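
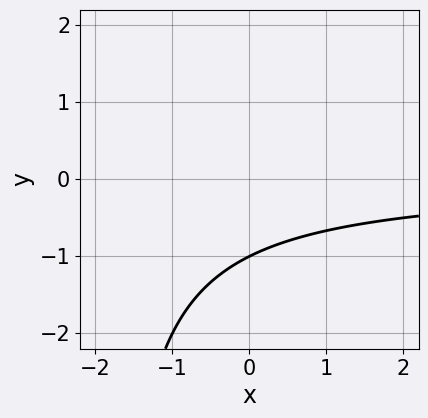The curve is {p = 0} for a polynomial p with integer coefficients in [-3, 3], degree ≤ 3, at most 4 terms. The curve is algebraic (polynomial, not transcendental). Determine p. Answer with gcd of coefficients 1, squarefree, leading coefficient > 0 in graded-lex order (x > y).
The degree is 2 — a generic line meets the curve in up to 2 points.
Reading off the gridlines: it crosses the y-axis at the gridline y = -1; the curve avoids every integer x-axis point in the box.
Fitting integer coefficients to these (and the overall shape) gives p.

x*y + 2*y + 2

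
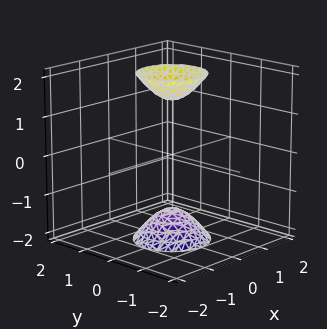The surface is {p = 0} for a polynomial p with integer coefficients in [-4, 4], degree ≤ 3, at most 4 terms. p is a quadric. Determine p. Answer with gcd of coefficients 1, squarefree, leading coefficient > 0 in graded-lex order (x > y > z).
3*x^2 + 3*y^2 - z^2 + 2

1. The picture has 2 separate pieces. They look like related sheets of one shape, so recover p as a whole.
2. Degree: two separate bowl-shaped sheets opening away from each other; a quadric, so deg p = 2.
3. Symmetries: the z ↦ −z reflection is a symmetry, so z appears only in even powers; rotational symmetry about the z-axis ⇒ p depends on x, y only through x² + y².
4. Reading off the gridlines: it misses every integer gridline on the x-axis; a circular section at z = -2 has radius between 0 and 1; it misses every integer gridline on the y-axis.
5. Fitting integer coefficients to these (and the overall shape) gives p.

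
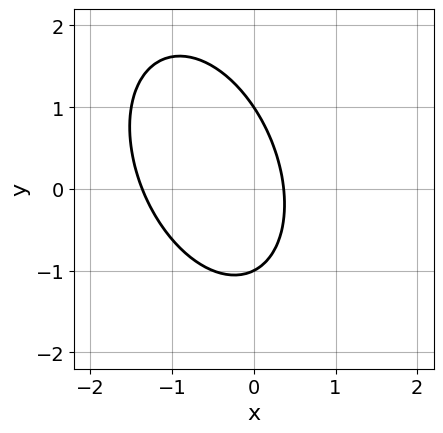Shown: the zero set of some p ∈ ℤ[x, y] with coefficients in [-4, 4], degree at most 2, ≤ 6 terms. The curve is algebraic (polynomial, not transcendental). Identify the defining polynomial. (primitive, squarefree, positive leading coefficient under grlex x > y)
2*x^2 + x*y + y^2 + 2*x - 1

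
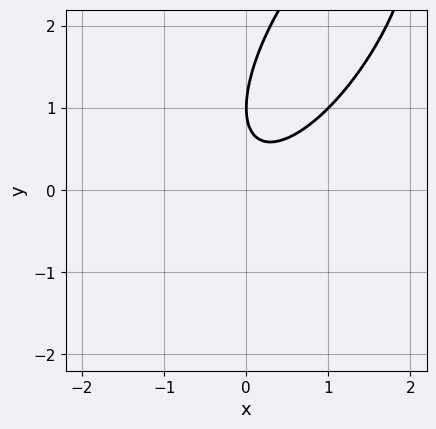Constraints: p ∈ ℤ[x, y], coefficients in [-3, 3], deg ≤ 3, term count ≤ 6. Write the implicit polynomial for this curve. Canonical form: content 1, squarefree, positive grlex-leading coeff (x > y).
2*x^2 - 2*x*y + y^2 - 2*y + 1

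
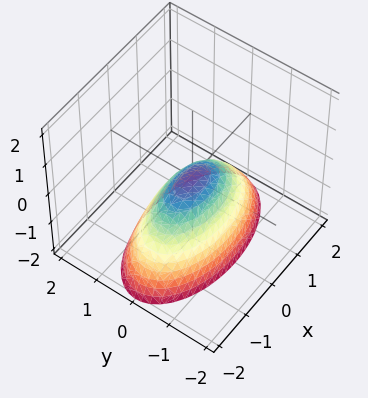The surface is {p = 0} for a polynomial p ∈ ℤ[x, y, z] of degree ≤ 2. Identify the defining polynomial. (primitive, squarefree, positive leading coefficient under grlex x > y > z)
x^2 + 3*y^2 + 2*z

Degree: a single bowl opening along one axis; a quadric, so deg p = 2.
Symmetries: mirror symmetry x ↦ −x ⇒ only even powers of x; the y ↦ −y reflection is a symmetry, so y appears only in even powers.
Observable constraints: one x-axis crossing is at x = 0; it meets the y-axis at y = 0 (among the integer gridlines).
Assembling these constraints gives the stated polynomial.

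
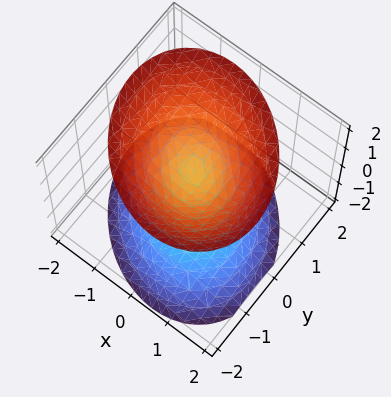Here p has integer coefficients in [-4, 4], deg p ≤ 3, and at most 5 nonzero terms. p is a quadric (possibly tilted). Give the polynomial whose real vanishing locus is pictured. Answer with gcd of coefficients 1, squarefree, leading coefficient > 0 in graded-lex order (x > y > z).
2*x^2 + x*y + 2*y^2 - 2*z^2 + 1

1. There are 2 components.
2. deg p = 2.
3. Against the integer gridlines: no y-intercept at any integer in the box; it misses every integer gridline on the x-axis.
4. These observations pin down the coefficients.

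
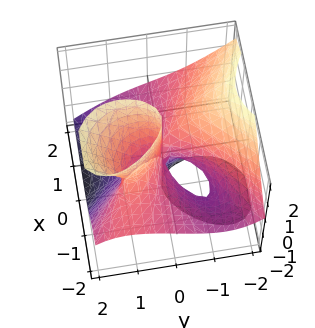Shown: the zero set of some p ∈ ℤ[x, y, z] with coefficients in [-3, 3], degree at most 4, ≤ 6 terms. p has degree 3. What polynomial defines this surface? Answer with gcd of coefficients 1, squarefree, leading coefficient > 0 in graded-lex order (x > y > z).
2*x^2*z + y^3 - y*z^2 + 2*x*y

deg p = 3. A generic line meets the surface in up to 3 points.
Checking where it meets the axes: the visible z-axis segment lies entirely on the surface; one y-axis crossing is at y = 0; the visible x-axis segment lies entirely on the surface.
Putting this together gives p.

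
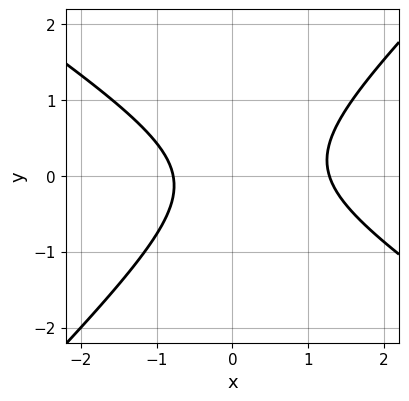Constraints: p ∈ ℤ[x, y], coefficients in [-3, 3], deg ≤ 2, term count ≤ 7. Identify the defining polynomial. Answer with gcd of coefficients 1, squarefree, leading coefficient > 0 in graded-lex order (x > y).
1. Degree: a generic line meets the curve in up to 2 points, so deg p = 2.
2. Against the integer gridlines: the curve avoids every integer y-axis point in the box.
3. Putting this together gives p.

2*x^2 + x*y - 3*y^2 - x - 2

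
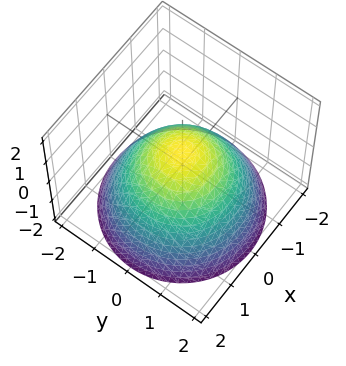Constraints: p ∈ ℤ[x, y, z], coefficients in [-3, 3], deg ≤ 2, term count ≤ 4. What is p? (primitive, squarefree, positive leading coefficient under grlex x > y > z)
The degree is 2 — the shape is more complex than any degree-1 surface.
Symmetry: the surface is invariant under rotation about z: p = q(x² + y², z).
From the visible intercepts: a circular section at z = -1 has radius between 1 and 2; among the integer gridlines, it crosses the y-axis at y ∈ {-1, 1}; the x-axis gridline crossings are at x ∈ {-1, 1}.
These observations pin down the coefficients.

2*x^2 + 2*y^2 + 3*z - 2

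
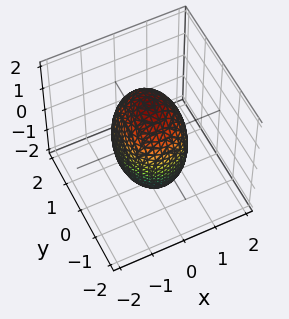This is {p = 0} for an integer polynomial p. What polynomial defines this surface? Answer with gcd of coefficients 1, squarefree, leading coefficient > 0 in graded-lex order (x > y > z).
3*x^2 + 2*y^2 + z^2 - 3

(a) Degree: bounded and convex; a quadric, so deg p = 2.
(b) Symmetries: mirror symmetry z ↦ −z ⇒ only even powers of z; mirror symmetry y ↦ −y ⇒ only even powers of y; mirror symmetry x ↦ −x ⇒ only even powers of x.
(c) Observable constraints: the x-axis gridline crossings are at x ∈ {-1, 1}.
(d) Assembling these constraints gives the stated polynomial.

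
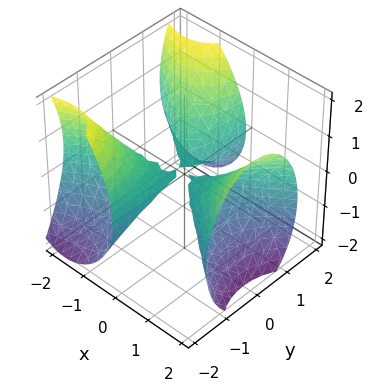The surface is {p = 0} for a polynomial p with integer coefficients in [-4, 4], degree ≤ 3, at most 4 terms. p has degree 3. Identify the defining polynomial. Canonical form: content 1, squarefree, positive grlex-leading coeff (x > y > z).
First, I count 3 distinct pieces. Treating them together as one polynomial.
Then, the degree is 3 — the shape is more complex than any degree-2 surface.
Then, observable constraints: the visible y-axis segment lies entirely on the surface; it meets the x-axis at x = 0 (among the integer gridlines).
Finally, the integer polynomial consistent with all of this is the stated p.

x^3 - 2*x*y^2 - x*z - 2*z^2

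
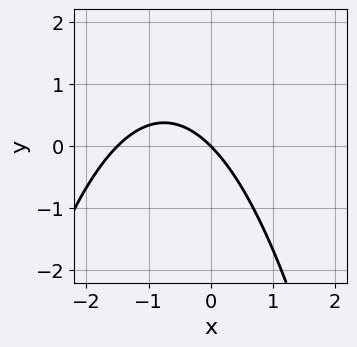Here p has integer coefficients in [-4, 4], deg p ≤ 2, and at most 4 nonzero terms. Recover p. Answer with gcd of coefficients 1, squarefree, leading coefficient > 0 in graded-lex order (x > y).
2*x^2 + 3*x + 3*y

1. The degree is 2 — a generic line meets the curve in up to 2 points.
2. From the visible intercepts: it meets the y-axis at y = 0 (among the integer gridlines); one x-axis crossing is at x = 0.
3. Assembling these constraints gives the stated polynomial.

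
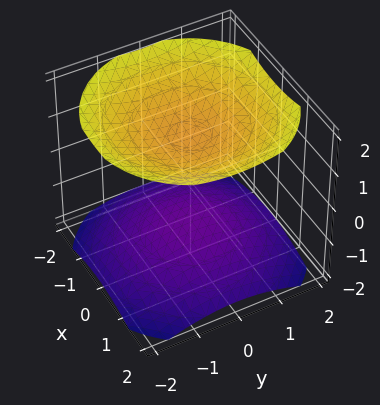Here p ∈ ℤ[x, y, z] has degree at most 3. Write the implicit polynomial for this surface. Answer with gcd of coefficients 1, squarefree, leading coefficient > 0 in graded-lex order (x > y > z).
x^2 + y^2 - 2*z^2 + 3

The picture has 2 separate pieces.
Degree: two separate bowl-shaped sheets opening away from each other; a quadric, so deg p = 2.
Symmetries: the z ↦ −z reflection is a symmetry, so z appears only in even powers; every cross-section ⟂ z is a circle, so x, y appear only via x² + y².
Checking where it meets the axes: no x-intercept at any integer in the box; no y-intercept at any integer in the box.
Matching integer coefficients to the picture gives p.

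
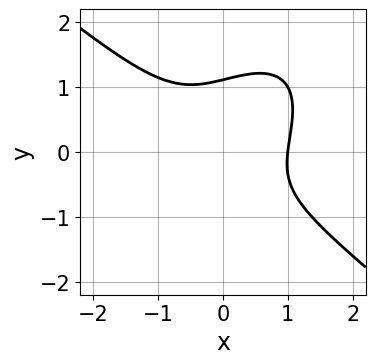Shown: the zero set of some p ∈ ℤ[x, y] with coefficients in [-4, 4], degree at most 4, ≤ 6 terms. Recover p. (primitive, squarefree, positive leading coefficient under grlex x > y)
3*x^3 - 2*x*y^2 + 3*y^3 - y - 3

deg p = 3.
Reading off the gridlines: it crosses the x-axis at the gridline x = 1.
Fitting integer coefficients to these (and the overall shape) gives p.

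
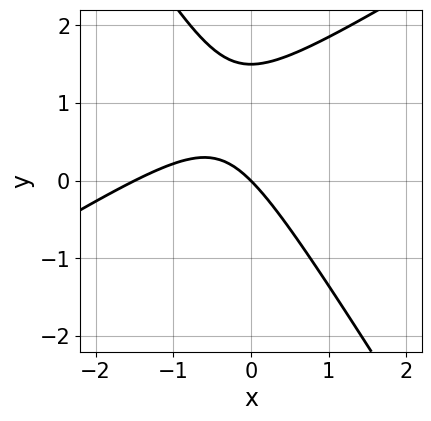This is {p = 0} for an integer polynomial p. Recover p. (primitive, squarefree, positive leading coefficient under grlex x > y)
2*x^2 - 2*x*y - 2*y^2 + 3*x + 3*y

The degree is 2 — a generic line meets the curve in up to 2 points.
Reading off the gridlines: it crosses the x-axis at the gridline x = 0; one y-axis crossing is at y = 0.
The integer polynomial consistent with all of this is the stated p.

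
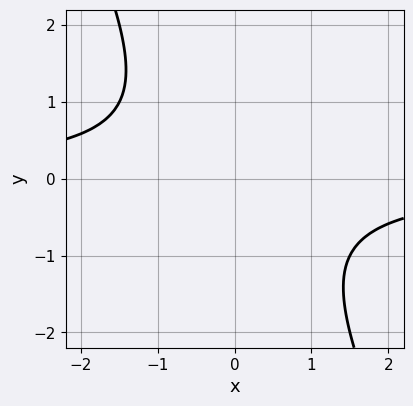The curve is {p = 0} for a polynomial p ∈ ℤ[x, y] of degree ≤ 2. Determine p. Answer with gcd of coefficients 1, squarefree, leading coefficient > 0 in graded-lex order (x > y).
2*x*y + y^2 + 2

The degree is 2 — a generic line meets the curve in up to 2 points.
Checking where it meets the axes: it misses every integer gridline on the x-axis; no y-intercept at any integer in the box.
Fitting integer coefficients to these (and the overall shape) gives p.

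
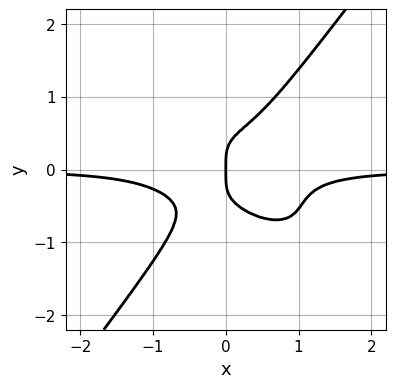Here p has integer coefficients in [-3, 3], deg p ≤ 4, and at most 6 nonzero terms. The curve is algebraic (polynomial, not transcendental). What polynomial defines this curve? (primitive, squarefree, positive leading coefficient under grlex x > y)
The degree is 4 — the shape is more complex than any degree-3 curve.
Observable constraints: one y-axis crossing is at y = 0; it meets the x-axis at x = 0 (among the integer gridlines).
These observations pin down the coefficients.

3*x^3*y + 3*x^2*y^2 - 3*y^4 + x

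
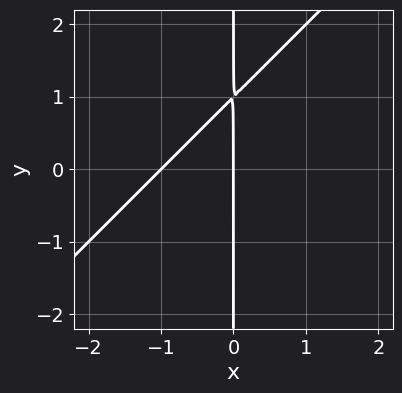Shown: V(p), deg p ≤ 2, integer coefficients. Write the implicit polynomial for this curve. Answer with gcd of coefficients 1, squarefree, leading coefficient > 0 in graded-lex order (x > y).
x^2 - x*y + x

1. Degree: a generic line meets the curve in up to 2 points, so deg p = 2.
2. From the visible intercepts: the visible y-axis segment lies entirely on the curve; the x-axis gridline crossings are at x ∈ {-1, 0}.
3. Assembling these constraints gives the stated polynomial.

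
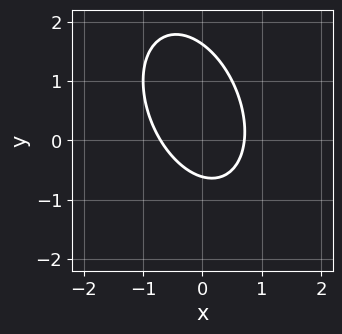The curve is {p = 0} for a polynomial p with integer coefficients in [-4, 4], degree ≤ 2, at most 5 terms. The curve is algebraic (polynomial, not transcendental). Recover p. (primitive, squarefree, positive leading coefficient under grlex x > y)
2*x^2 + x*y + y^2 - y - 1

1. Degree: no degree-1 curve has this shape, so deg p = 2.
2. Putting this together gives p.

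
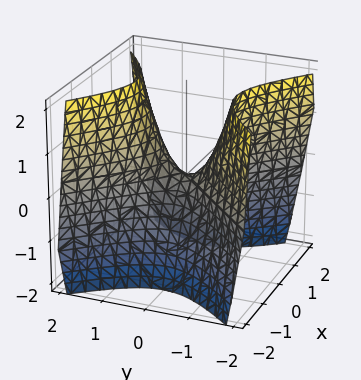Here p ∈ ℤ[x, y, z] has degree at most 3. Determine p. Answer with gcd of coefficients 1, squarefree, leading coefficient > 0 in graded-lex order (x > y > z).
The degree is 2 — a hyperbolic paraboloid; a quadric.
Symmetries: it's symmetric under y → −y, forcing even powers of y; mirror symmetry x ↦ −x ⇒ only even powers of x.
From the visible intercepts: it crosses the x-axis at the gridline x = 0; one y-axis crossing is at y = 0; it crosses the z-axis at the gridline z = 0.
Together with the visible shape, these determine p as stated.

3*x^2 - 3*y^2 + 2*z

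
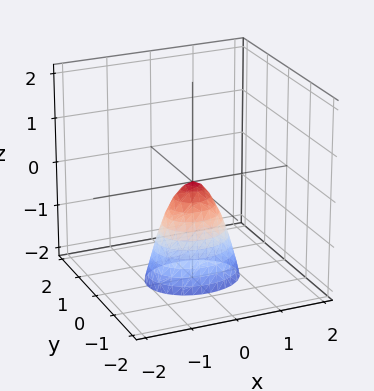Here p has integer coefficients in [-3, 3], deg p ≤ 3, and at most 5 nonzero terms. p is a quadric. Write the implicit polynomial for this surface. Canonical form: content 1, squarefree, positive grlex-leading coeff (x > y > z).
2*x^2 + 3*y^2 + z

1. deg p = 2. A paraboloid; a quadric.
2. Symmetries: it's symmetric under y → −y, forcing even powers of y; it's symmetric under x → −x, forcing even powers of x.
3. From the axis intercepts and sections: it crosses the x-axis at the gridline x = 0; it meets the z-axis at z = 0 (among the integer gridlines).
4. Fitting integer coefficients to these (and the overall shape) gives p.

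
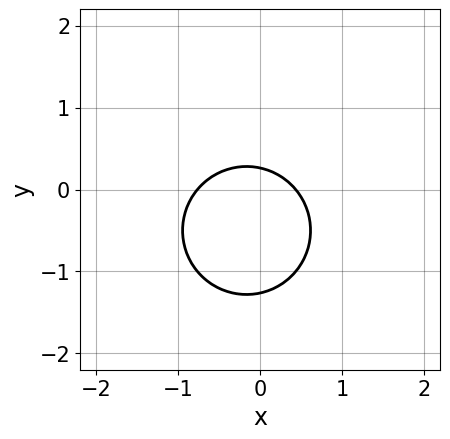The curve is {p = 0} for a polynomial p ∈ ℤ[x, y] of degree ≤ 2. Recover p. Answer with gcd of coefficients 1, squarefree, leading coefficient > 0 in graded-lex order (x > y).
3*x^2 + 3*y^2 + x + 3*y - 1

1. deg p = 2. A generic line meets the curve in up to 2 points.
2. The integer polynomial consistent with all of this is the stated p.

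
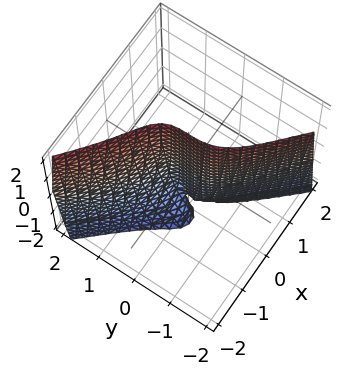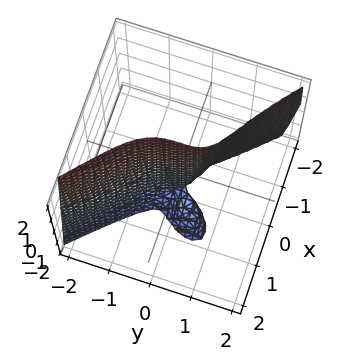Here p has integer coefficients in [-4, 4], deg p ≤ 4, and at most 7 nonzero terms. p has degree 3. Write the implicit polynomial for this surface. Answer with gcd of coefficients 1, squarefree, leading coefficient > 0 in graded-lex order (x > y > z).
3*x^3 + 3*y^3 - 3*x*y + 2*x*z + 3*x

1. deg p = 3.
2. Checking where it meets the axes: it crosses the y-axis at the gridline y = 0; it crosses the x-axis at the gridline x = 0; the visible z-axis segment lies entirely on the surface.
3. Putting this together gives p.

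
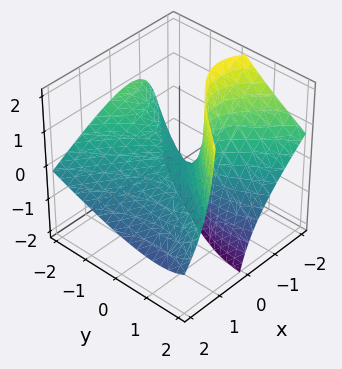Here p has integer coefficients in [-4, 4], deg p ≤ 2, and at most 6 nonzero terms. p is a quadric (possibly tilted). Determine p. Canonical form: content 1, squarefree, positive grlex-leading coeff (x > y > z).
First, degree: no degree-1 surface has this shape, so deg p = 2.
Then, observable constraints: it crosses the y-axis at the gridline y = 0; it crosses the x-axis at the gridline x = 0; it crosses the z-axis at the gridline z = 0.
Finally, matching integer coefficients to the picture gives p.

2*x^2 + 3*x*z - y^2 - 2*y*z + 2*z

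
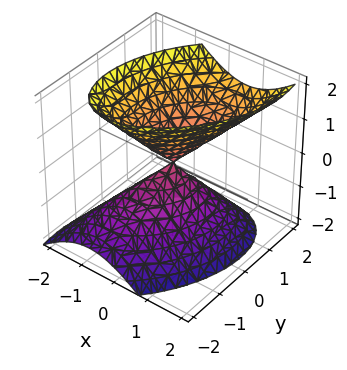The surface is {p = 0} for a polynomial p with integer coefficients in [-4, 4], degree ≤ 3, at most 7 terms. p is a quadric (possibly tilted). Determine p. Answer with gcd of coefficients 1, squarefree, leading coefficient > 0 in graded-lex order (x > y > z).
3*x^2 - 2*x*y + 2*y^2 - y*z - 2*z^2

(a) The degree is 2 — the shape is more complex than any degree-1 surface.
(b) Against the integer gridlines: it meets the z-axis at z = 0 (among the integer gridlines); one y-axis crossing is at y = 0.
(c) The integer polynomial consistent with all of this is the stated p.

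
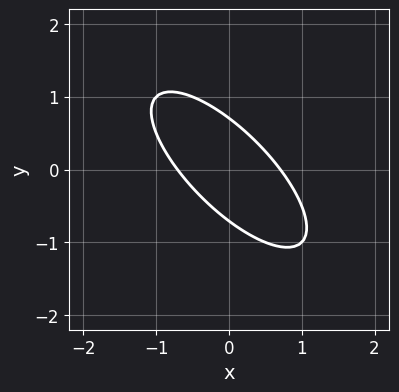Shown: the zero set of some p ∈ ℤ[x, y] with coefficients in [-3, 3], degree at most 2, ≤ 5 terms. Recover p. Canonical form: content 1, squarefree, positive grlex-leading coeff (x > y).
(a) Degree: the shape is more complex than any degree-1 curve, so deg p = 2.
(b) Solving for integer coefficients yields p as stated.

2*x^2 + 3*x*y + 2*y^2 - 1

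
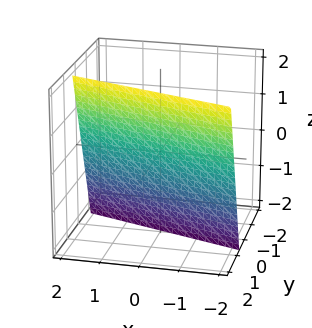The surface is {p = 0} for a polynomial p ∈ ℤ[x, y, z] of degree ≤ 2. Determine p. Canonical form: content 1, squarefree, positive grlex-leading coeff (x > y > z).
First, the degree is 1 — every cross-section is a straight line — this is a plane.
Next, from the axis intercepts and sections: it crosses the x-axis at the gridline x = 2; it crosses the z-axis at the gridline z = -2.
Finally, these observations pin down the coefficients.

x + 3*y - z - 2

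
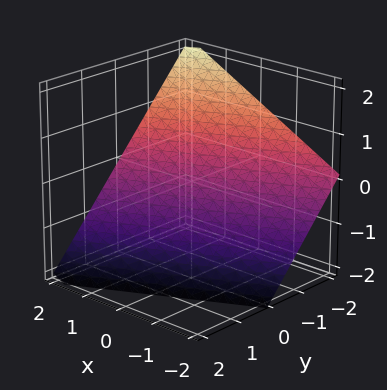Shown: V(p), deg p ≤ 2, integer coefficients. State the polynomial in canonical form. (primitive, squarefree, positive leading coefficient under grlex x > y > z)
1. The degree is 1 — every cross-section is a straight line — this is a plane.
2. From the axis intercepts and sections: it crosses the y-axis at the gridline y = -1; one x-axis crossing is at x = 2; it meets the z-axis at z = -1 (among the integer gridlines).
3. Solving for integer coefficients yields p as stated.

x - 2*y - 2*z - 2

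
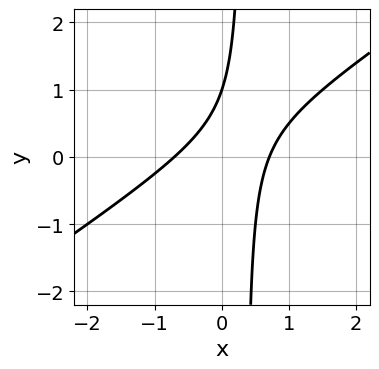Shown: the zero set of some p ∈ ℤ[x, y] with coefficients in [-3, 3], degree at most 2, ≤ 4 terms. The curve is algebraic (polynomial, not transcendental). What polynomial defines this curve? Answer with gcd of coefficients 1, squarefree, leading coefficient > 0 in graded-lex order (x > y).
1. The degree is 2 — the shape is more complex than any degree-1 curve.
2. Checking where it meets the axes: one y-axis crossing is at y = 1.
3. These observations pin down the coefficients.

2*x^2 - 3*x*y + y - 1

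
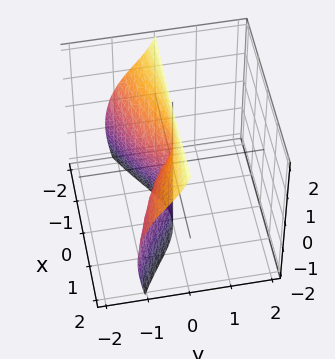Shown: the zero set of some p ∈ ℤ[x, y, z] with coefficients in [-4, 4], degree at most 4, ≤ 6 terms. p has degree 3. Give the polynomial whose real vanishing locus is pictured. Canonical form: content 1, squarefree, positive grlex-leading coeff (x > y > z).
x^2*y - x^2*z + 3*y^3 + 2*y*z^2 + 2*x^2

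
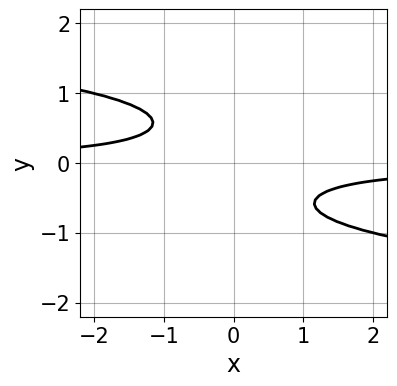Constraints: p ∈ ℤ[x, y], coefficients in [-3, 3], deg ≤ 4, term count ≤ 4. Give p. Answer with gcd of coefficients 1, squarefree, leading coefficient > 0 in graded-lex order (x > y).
3*y^4 + 2*x*y + 1

1. Degree: no degree-3 curve has this shape, so deg p = 4.
2. Reading off the gridlines: the curve avoids every integer x-axis point in the box; no y-intercept at any integer in the box.
3. Together with the visible shape, these determine p as stated.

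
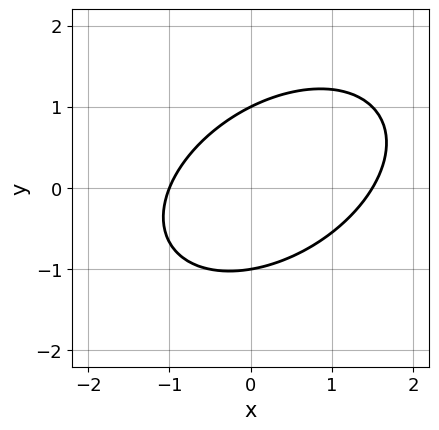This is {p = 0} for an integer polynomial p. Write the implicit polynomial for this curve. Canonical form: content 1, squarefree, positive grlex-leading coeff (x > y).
1. deg p = 2.
2. Reading off the gridlines: it crosses the x-axis at the gridline x = -1; the y-axis gridline crossings are at y ∈ {-1, 1}.
3. The integer polynomial consistent with all of this is the stated p.

2*x^2 - 2*x*y + 3*y^2 - x - 3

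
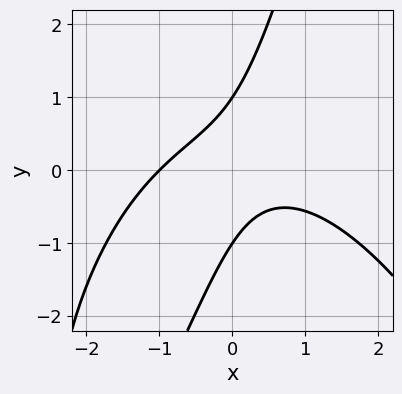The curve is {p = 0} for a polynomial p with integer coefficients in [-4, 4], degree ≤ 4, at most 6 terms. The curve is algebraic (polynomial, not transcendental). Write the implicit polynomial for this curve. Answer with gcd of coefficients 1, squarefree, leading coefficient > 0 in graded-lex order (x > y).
x^3 + 3*x*y - y^2 + 1

First, degree: a generic line meets the curve in up to 3 points, so deg p = 3.
Next, reading off the gridlines: the y-axis gridline crossings are at y ∈ {-1, 1}; one x-axis crossing is at x = -1.
Finally, together with the visible shape, these determine p as stated.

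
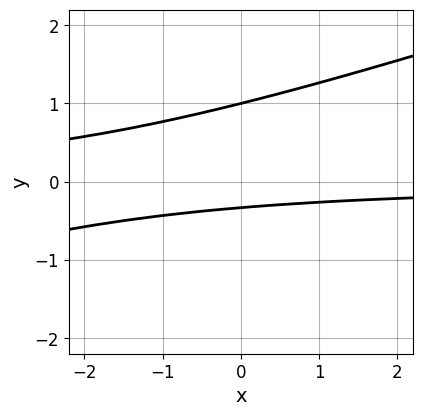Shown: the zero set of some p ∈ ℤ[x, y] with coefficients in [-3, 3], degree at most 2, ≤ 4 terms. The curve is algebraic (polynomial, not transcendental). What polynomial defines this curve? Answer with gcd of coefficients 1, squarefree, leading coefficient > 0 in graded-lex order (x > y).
(a) deg p = 2. A generic line meets the curve in up to 2 points.
(b) From the visible intercepts: no x-intercept at any integer in the box; it crosses the y-axis at the gridline y = 1.
(c) The integer polynomial consistent with all of this is the stated p.

x*y - 3*y^2 + 2*y + 1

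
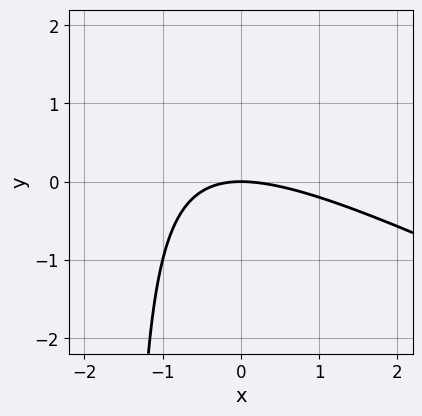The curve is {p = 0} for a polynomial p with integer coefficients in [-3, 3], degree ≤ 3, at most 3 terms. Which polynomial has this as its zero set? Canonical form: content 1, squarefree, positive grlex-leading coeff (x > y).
Degree: no degree-1 curve has this shape, so deg p = 2.
From the visible intercepts: it crosses the y-axis at the gridline y = 0; it meets the x-axis at x = 0 (among the integer gridlines).
Assembling these constraints gives the stated polynomial.

x^2 + 2*x*y + 3*y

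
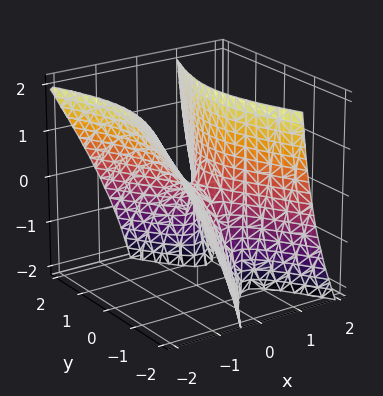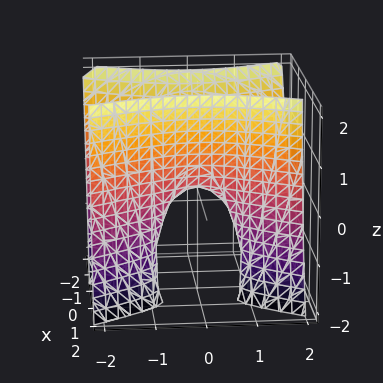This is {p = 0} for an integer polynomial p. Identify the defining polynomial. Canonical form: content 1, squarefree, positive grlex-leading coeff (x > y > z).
3*x^2 + 2*x*z - y^2 - z

First, deg p = 2.
Then, from the axis intercepts and sections: one z-axis crossing is at z = 0; it meets the y-axis at y = 0 (among the integer gridlines).
Finally, solving for integer coefficients yields p as stated.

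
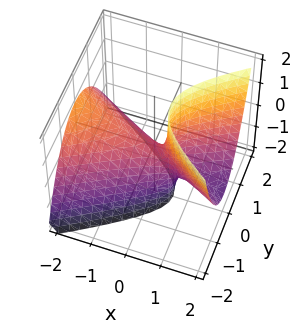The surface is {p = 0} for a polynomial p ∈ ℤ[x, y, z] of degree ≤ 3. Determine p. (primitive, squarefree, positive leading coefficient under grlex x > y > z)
First, the degree is 2 — the shape is more complex than any degree-1 surface.
Next, observable constraints: it meets the y-axis at y = 0 (among the integer gridlines); it meets the x-axis at x = 0 (among the integer gridlines).
Finally, fitting integer coefficients to these (and the overall shape) gives p.

x^2 + 2*x*z - 3*y^2 - z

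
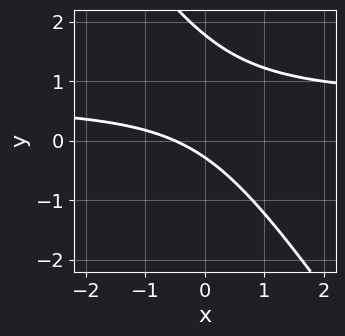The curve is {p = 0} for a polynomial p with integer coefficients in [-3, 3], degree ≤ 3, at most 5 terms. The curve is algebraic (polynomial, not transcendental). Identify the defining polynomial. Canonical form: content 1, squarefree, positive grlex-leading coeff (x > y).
1. deg p = 2.
2. Putting this together gives p.

3*x*y + 2*y^2 - 2*x - 3*y - 1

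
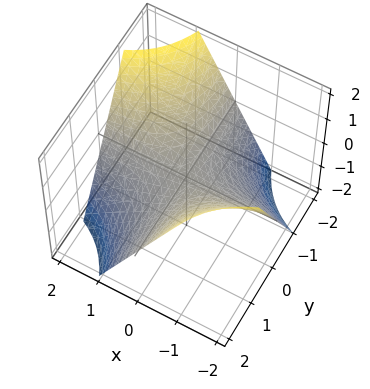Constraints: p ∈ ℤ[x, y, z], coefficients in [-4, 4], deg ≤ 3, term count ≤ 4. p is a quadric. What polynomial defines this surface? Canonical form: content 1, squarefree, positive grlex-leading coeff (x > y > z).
First, the degree is 2 — a hyperbolic paraboloid; a quadric.
Next, from the visible intercepts: every point of the y-axis in the box is on the surface; every point of the x-axis in the box is on the surface; it crosses the z-axis at the gridline z = 0.
Finally, fitting integer coefficients to these (and the overall shape) gives p.

x*y + z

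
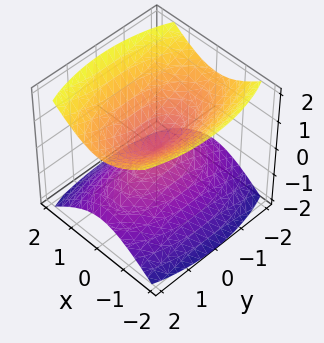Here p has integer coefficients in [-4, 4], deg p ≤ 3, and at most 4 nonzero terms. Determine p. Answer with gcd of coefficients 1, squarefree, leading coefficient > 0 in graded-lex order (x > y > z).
3*x^2 + y^2 - 3*z^2

There are 2 components. They look like related sheets of one shape, so recover p as a whole.
Degree: two nappes meeting at a single point; a quadric, so deg p = 2.
Symmetries: the y ↦ −y reflection is a symmetry, so y appears only in even powers; the z ↦ −z reflection is a symmetry, so z appears only in even powers; the x ↦ −x reflection is a symmetry, so x appears only in even powers.
Against the integer gridlines: it crosses the z-axis at the gridline z = 0; it meets the y-axis at y = 0 (among the integer gridlines); one x-axis crossing is at x = 0.
Fitting integer coefficients to these (and the overall shape) gives p.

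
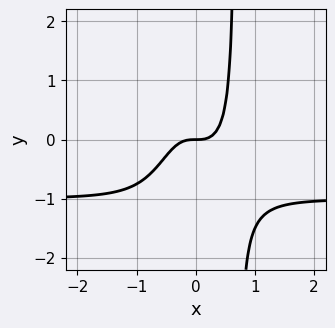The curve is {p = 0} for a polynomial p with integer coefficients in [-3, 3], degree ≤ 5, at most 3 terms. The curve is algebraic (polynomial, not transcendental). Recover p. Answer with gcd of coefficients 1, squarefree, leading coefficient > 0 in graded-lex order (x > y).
3*x^3*y + 3*x^3 - y

(a) Degree: a generic line meets the curve in up to 4 points, so deg p = 4.
(b) Against the integer gridlines: it crosses the y-axis at the gridline y = 0; one x-axis crossing is at x = 0.
(c) Solving for integer coefficients yields p as stated.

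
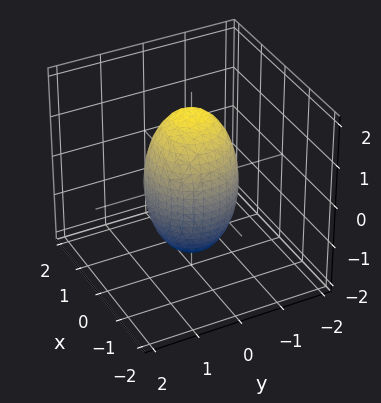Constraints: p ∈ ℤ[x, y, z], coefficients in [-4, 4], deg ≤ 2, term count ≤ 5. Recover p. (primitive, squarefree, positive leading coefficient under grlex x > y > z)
3*x^2 + 3*y^2 + z^2 - 3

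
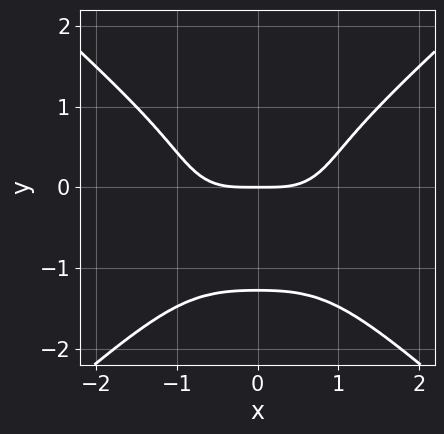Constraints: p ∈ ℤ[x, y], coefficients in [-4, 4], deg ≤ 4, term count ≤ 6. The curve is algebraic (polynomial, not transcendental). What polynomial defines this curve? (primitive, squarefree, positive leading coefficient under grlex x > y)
2*x^4 - 3*y^4 - x^2*y - 2*y^3 - 3*y

(a) deg p = 4. No degree-3 curve has this shape.
(b) Symmetries: it's symmetric under x → −x, forcing even powers of x.
(c) Observable constraints: it crosses the x-axis at the gridline x = 0; it meets the y-axis at y = 0 (among the integer gridlines).
(d) Solving for integer coefficients yields p as stated.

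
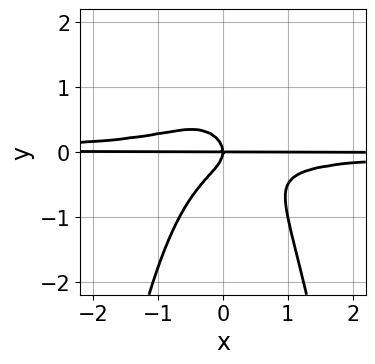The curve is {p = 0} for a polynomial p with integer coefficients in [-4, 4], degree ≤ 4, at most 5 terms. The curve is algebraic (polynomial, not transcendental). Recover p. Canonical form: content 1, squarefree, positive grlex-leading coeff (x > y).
3*x^2*y^2 + 2*y^3 + x*y

First, deg p = 4.
Then, observable constraints: every point of the x-axis in the box is on the curve; one y-axis crossing is at y = 0.
Finally, the integer polynomial consistent with all of this is the stated p.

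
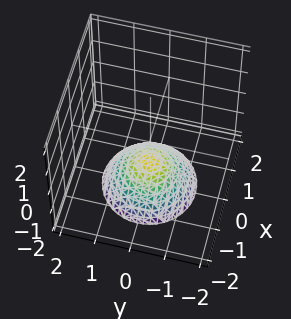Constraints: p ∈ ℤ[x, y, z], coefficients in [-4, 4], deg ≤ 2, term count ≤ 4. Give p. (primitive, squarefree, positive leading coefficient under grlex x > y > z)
First, the degree is 2 — a generic line meets the surface in up to 2 points.
Next, symmetries: every cross-section ⟂ z is a circle, so x, y appear only via x² + y².
Next, observable constraints: it misses every integer gridline on the x-axis; it crosses the z-axis at the gridline z = -1; a circular section at z = -2 has radius between 1 and 2.
Finally, assembling these constraints gives the stated polynomial.

2*x^2 + 2*y^2 + 3*z + 3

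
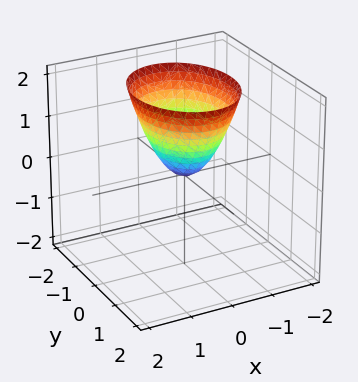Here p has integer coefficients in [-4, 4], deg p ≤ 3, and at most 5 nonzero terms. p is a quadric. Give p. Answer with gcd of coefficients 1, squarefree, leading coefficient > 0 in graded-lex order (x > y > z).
3*x^2 + 2*y^2 - 2*z

1. The degree is 2 — a single bowl opening along one axis; a quadric.
2. Symmetries: the x ↦ −x reflection is a symmetry, so x appears only in even powers; mirror symmetry y ↦ −y ⇒ only even powers of y.
3. From the visible intercepts: one y-axis crossing is at y = 0; it meets the x-axis at x = 0 (among the integer gridlines).
4. Putting this together gives p.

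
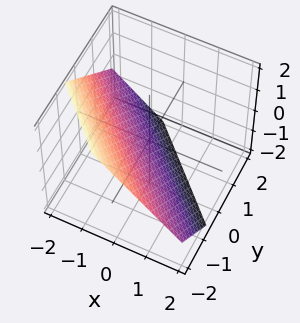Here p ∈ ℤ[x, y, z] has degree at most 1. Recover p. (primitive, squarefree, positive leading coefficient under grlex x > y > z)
3*x + 3*y + 3*z + 2

deg p = 1. Every cross-section is a straight line — this is a plane.
Putting this together gives p.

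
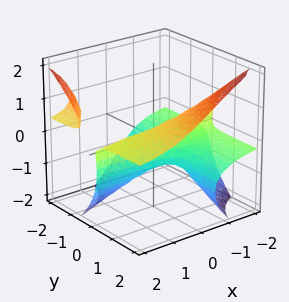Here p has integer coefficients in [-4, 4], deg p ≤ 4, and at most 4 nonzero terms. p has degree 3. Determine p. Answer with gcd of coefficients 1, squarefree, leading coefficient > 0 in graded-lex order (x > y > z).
I count 2 distinct pieces.
deg p = 3.
From the axis intercepts and sections: the z-axis gridline crossings are at z ∈ {-1, 0}; it crosses the y-axis at the gridline y = 0; the visible x-axis segment lies entirely on the surface.
Matching integer coefficients to the picture gives p.

3*x*y*z + 2*z^3 + 2*z^2 - 2*y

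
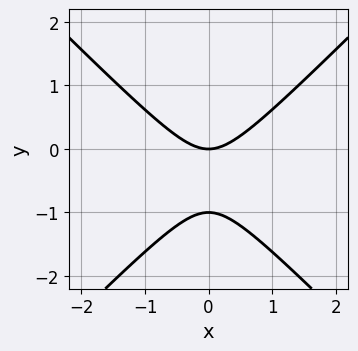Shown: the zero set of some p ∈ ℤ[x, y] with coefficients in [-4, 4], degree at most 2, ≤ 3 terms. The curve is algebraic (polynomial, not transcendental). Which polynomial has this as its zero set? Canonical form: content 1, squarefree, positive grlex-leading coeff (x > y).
x^2 - y^2 - y

1. deg p = 2.
2. Symmetries: the x ↦ −x reflection is a symmetry, so x appears only in even powers.
3. Checking where it meets the axes: among the integer gridlines, it crosses the y-axis at y ∈ {-1, 0}; one x-axis crossing is at x = 0.
4. Solving for integer coefficients yields p as stated.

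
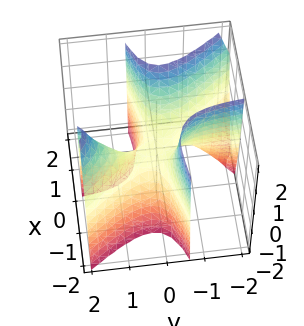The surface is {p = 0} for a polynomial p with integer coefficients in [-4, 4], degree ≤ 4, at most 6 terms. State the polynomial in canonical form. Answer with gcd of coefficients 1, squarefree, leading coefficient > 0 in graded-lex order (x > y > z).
x^3 - 3*x^2*y - 3*x*y^2 + x*y*z - z

First, the degree is 3 — no degree-2 surface has this shape.
Next, from the visible intercepts: it crosses the x-axis at the gridline x = 0; the visible y-axis segment lies entirely on the surface; it meets the z-axis at z = 0 (among the integer gridlines).
Finally, together with the visible shape, these determine p as stated.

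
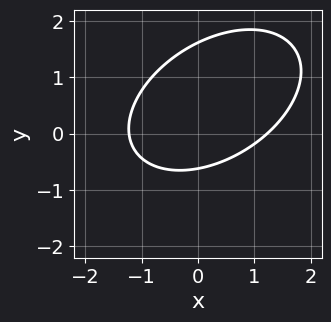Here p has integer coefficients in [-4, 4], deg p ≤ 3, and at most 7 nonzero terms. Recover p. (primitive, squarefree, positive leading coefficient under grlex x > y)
2*x^2 - 2*x*y + 3*y^2 - 3*y - 3

First, degree: the shape is more complex than any degree-1 curve, so deg p = 2.
Finally, solving for integer coefficients yields p as stated.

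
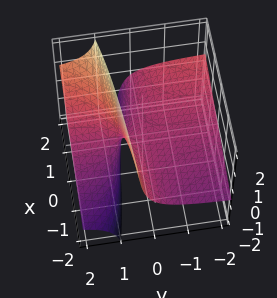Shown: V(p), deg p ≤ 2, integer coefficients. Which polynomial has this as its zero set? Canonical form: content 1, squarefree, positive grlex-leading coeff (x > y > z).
x*y - 3*y*z + 2*z

(a) The degree is 2 — the shape is more complex than any degree-1 surface.
(b) Reading off the gridlines: every point of the x-axis in the box is on the surface; it crosses the z-axis at the gridline z = 0.
(c) The integer polynomial consistent with all of this is the stated p. Check: (0, 1, 0) on the y-axis lies on the surface, and p(0, 1, 0) = 0. ✓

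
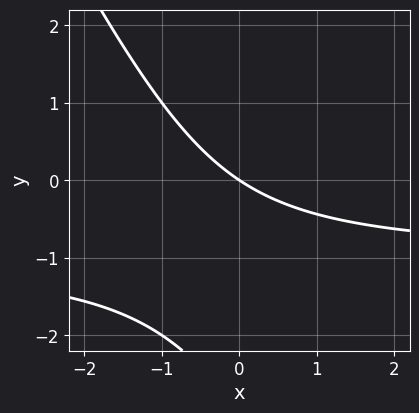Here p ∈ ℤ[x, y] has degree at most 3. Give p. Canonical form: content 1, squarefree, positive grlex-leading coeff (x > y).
2*x*y + y^2 + 2*x + 3*y

1. The degree is 2 — no degree-1 curve has this shape.
2. From the visible intercepts: one y-axis crossing is at y = 0; one x-axis crossing is at x = 0.
3. Matching integer coefficients to the picture gives p.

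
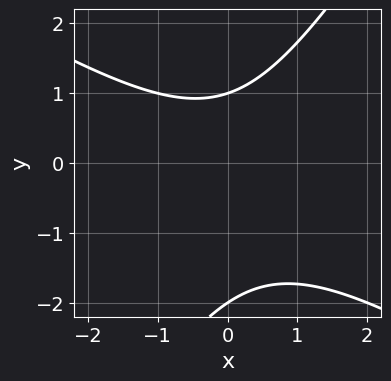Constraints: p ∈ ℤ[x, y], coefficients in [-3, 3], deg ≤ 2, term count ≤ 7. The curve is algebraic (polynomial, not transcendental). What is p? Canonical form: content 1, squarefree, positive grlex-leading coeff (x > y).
x^2 + x*y - y^2 - y + 2

First, the degree is 2 — the shape is more complex than any degree-1 curve.
Then, from the visible intercepts: it misses every integer gridline on the x-axis; among the integer gridlines, it crosses the y-axis at y ∈ {-2, 1}.
Finally, putting this together gives p.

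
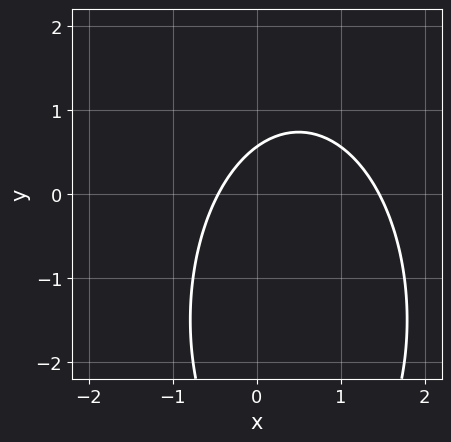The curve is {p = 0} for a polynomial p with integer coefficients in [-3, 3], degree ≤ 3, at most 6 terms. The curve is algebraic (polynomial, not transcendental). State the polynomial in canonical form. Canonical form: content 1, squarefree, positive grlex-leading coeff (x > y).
1. deg p = 2.
2. The integer polynomial consistent with all of this is the stated p.

3*x^2 + y^2 - 3*x + 3*y - 2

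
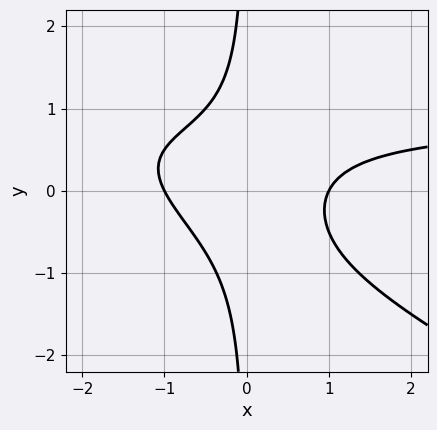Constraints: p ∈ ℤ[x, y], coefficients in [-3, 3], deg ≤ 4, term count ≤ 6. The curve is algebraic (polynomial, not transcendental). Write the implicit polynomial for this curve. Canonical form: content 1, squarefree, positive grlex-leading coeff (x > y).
x^2*y + 2*x*y^2 - x^2 + 1

deg p = 3.
Reading off the gridlines: among the integer gridlines, it crosses the x-axis at x ∈ {-1, 1}; no y-intercept at any integer in the box.
Matching integer coefficients to the picture gives p.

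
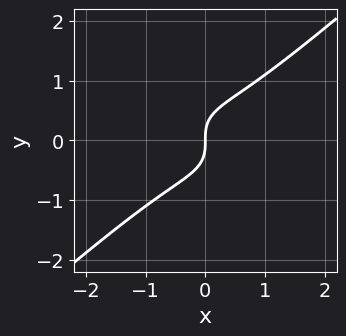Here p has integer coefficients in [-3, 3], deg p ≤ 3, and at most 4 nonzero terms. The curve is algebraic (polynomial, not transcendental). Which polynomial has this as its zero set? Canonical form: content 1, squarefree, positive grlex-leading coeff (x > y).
2*x^3 - 3*y^3 + 2*x

First, the degree is 3 — a generic line meets the curve in up to 3 points.
Then, checking where it meets the axes: it crosses the x-axis at the gridline x = 0; it meets the y-axis at y = 0 (among the integer gridlines).
Finally, assembling these constraints gives the stated polynomial.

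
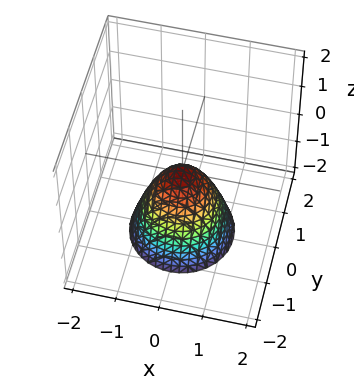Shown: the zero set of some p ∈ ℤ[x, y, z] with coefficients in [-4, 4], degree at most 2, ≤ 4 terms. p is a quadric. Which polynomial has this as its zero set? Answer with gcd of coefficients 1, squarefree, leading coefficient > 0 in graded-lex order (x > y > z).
Degree: a single bowl opening along one axis; a quadric, so deg p = 2.
Symmetries: the z-axis is an axis of rotation, so x and y enter only as x² + y².
From the visible intercepts: it crosses the y-axis at the gridline y = 0; it crosses the x-axis at the gridline x = 0.
Putting this together gives p.

3*x^2 + 3*y^2 + 2*z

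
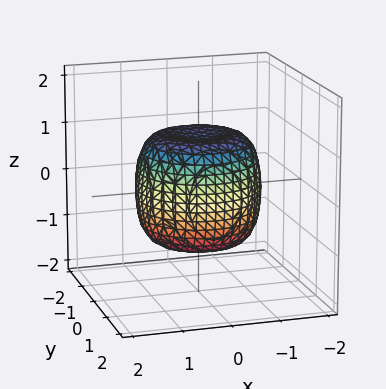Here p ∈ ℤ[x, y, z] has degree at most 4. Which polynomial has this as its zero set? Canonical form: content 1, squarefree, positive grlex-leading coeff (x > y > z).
x^4 + 2*x^2*y^2 + y^4 - x^2 - y^2 + z^2 - 1

1. The degree is 4 — a generic line meets the surface in up to 4 points.
2. Symmetry: the surface is invariant under rotation about z: p = q(x² + y², z).
3. Against the integer gridlines: a circular section at z = 1 has radius exactly 1; the z-axis gridline crossings are at z ∈ {-1, 1}.
4. The integer polynomial consistent with all of this is the stated p.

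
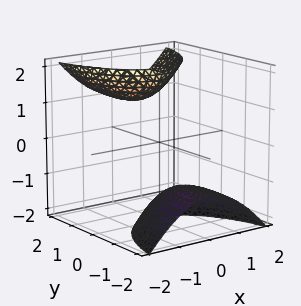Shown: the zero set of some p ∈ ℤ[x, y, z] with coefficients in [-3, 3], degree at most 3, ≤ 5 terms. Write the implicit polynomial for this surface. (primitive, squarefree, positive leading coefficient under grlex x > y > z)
First, the picture has 2 separate pieces.
Next, deg p = 2.
Then, against the integer gridlines: the surface avoids every integer y-axis point in the box; no x-intercept at any integer in the box.
Finally, together with the visible shape, these determine p as stated.

3*x^2 + y^2 - 3*y*z - z^2 + 3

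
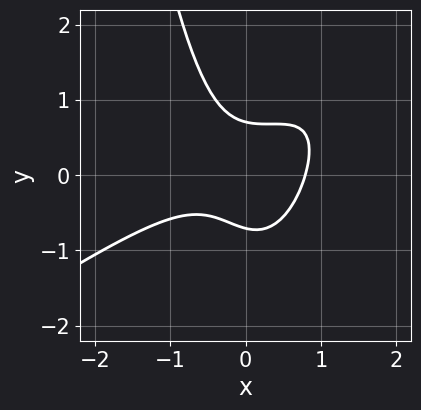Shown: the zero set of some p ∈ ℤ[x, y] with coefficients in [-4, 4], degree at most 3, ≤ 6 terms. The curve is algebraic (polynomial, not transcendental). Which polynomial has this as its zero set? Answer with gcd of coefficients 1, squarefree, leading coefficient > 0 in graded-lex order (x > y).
2*x^3 - 3*x^2*y + x*y + 2*y^2 - 1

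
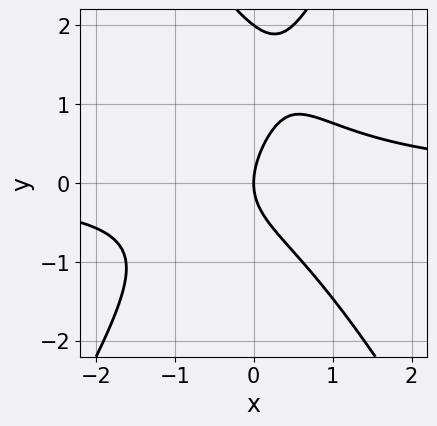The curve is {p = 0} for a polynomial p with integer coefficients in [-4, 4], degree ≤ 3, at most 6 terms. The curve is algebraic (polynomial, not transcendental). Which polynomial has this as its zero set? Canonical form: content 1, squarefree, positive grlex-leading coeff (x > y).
3*x^2*y - y^3 + 2*y^2 - 3*x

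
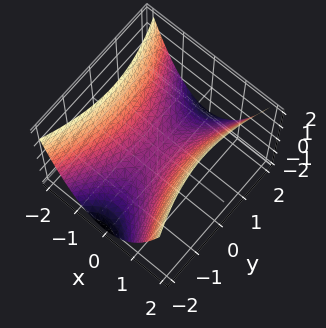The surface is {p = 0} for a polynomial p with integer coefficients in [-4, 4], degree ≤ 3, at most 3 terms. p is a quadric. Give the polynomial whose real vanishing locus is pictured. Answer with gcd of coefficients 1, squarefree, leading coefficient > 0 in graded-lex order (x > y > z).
1. deg p = 2.
2. Symmetries: the y ↦ −y reflection is a symmetry, so y appears only in even powers; it's symmetric under x → −x, forcing even powers of x.
3. Checking where it meets the axes: it crosses the x-axis at the gridline x = 0; it crosses the y-axis at the gridline y = 0.
4. Assembling these constraints gives the stated polynomial.

3*x^2 - y^2 - 3*z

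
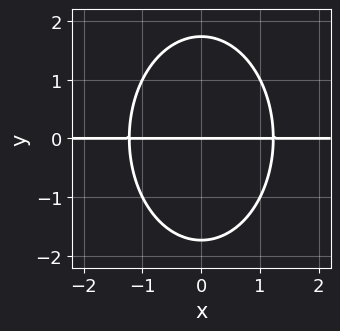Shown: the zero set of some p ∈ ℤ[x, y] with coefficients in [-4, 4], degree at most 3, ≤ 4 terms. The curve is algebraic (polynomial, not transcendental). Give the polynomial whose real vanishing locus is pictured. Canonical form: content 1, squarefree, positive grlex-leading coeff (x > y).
(a) deg p = 3. A generic line meets the curve in up to 3 points.
(b) Symmetries: the x ↦ −x reflection is a symmetry, so x appears only in even powers.
(c) From the axis intercepts and sections: one y-axis crossing is at y = 0; every point of the x-axis in the box is on the curve.
(d) Matching integer coefficients to the picture gives p.

2*x^2*y + y^3 - 3*y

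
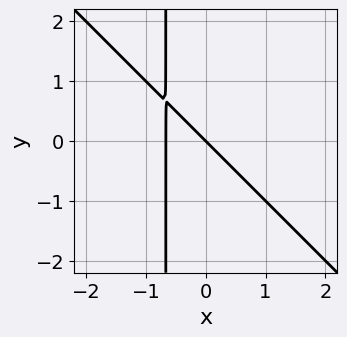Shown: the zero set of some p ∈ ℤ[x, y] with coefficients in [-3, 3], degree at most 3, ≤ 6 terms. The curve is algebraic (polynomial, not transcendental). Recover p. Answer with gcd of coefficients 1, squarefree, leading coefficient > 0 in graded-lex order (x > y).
1. Degree: no degree-1 curve has this shape, so deg p = 2.
2. Against the integer gridlines: it meets the x-axis at x = 0 (among the integer gridlines); it meets the y-axis at y = 0 (among the integer gridlines).
3. These observations pin down the coefficients.

3*x^2 + 3*x*y + 2*x + 2*y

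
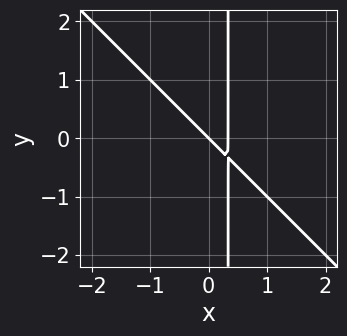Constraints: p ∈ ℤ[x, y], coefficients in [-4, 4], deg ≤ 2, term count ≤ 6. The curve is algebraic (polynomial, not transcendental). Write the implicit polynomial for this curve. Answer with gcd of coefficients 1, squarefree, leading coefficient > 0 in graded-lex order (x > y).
3*x^2 + 3*x*y - x - y

deg p = 2. No degree-1 curve has this shape.
From the axis intercepts and sections: one x-axis crossing is at x = 0; one y-axis crossing is at y = 0.
Putting this together gives p.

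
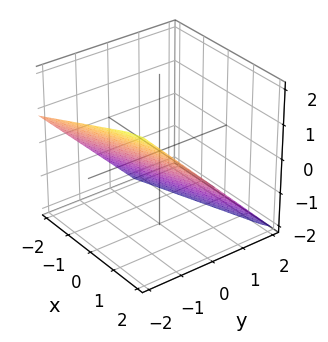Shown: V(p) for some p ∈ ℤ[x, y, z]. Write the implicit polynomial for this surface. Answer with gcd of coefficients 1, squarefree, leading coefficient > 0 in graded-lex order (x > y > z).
First, deg p = 1. Every cross-section is a straight line — this is a plane.
Then, from the visible intercepts: it crosses the x-axis at the gridline x = 2.
Finally, fitting integer coefficients to these (and the overall shape) gives p.

x - 3*y - 3*z - 2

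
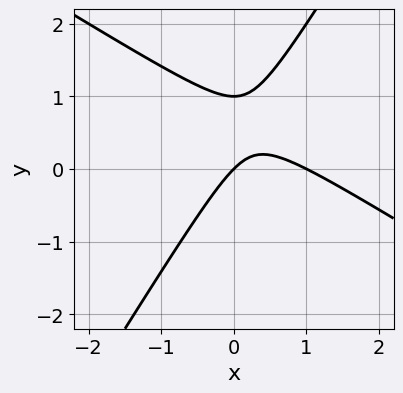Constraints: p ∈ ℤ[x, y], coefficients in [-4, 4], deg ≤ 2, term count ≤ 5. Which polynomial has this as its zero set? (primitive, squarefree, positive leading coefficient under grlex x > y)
x^2 + x*y - y^2 - x + y

(a) Degree: a generic line meets the curve in up to 2 points, so deg p = 2.
(b) Observable constraints: among the integer gridlines, it crosses the x-axis at x ∈ {0, 1}; the y-axis gridline crossings are at y ∈ {0, 1}.
(c) Putting this together gives p.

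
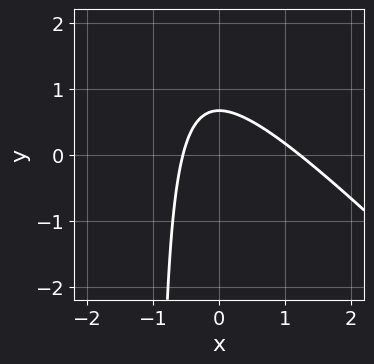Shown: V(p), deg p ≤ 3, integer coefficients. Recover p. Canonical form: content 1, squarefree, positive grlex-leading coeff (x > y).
3*x^2 + 3*x*y - 2*x + 3*y - 2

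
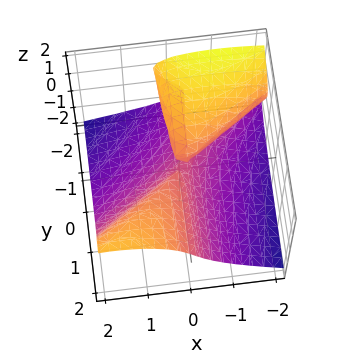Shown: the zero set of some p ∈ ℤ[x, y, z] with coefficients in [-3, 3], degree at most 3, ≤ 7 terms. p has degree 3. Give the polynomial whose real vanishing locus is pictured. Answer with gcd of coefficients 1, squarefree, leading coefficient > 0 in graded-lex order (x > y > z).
x*z^2 - 3*z^3 - 2*x^2 + 3*x*y - 2*y*z

The degree is 3 — no degree-2 surface has this shape.
Checking where it meets the axes: the visible y-axis segment lies entirely on the surface; one x-axis crossing is at x = 0.
Solving for integer coefficients yields p as stated.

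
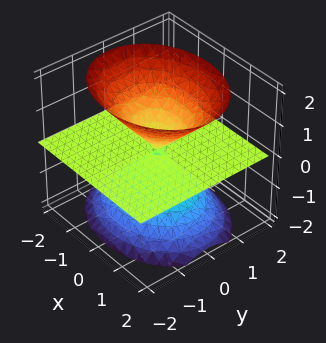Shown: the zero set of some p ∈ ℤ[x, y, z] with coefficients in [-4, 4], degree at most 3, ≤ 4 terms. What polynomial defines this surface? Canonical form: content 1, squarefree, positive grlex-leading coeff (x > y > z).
2*x^2*z + 3*y^2*z - 2*z^3

1. The picture has 2 separate pieces. They look like related sheets of one shape, so recover p as a whole.
2. The degree is 3 — no degree-2 surface has this shape.
3. From the visible intercepts: every point of the x-axis in the box is on the surface; every point of the y-axis in the box is on the surface.
4. Solving for integer coefficients yields p as stated.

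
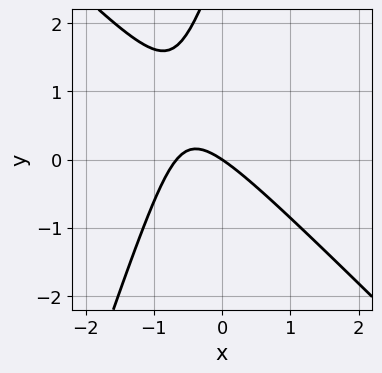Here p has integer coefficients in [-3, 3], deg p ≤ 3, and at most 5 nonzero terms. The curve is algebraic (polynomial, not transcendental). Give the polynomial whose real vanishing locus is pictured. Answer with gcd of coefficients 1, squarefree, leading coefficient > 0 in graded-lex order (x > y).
3*x^2 + 2*x*y - y^2 + 2*x + 3*y

First, the degree is 2 — no degree-1 curve has this shape.
Next, reading off the gridlines: it meets the y-axis at y = 0 (among the integer gridlines); it meets the x-axis at x = 0 (among the integer gridlines).
Finally, together with the visible shape, these determine p as stated.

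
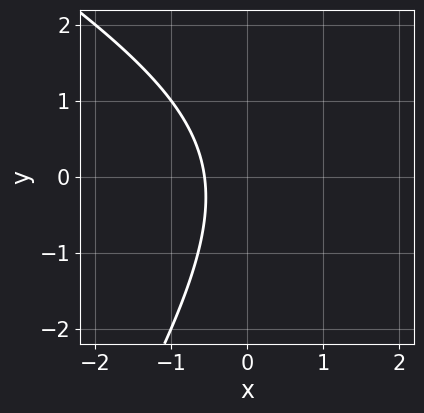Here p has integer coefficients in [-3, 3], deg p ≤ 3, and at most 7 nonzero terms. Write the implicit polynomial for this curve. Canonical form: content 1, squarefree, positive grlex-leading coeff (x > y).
First, degree: a generic line meets the curve in up to 2 points, so deg p = 2.
Next, from the visible intercepts: it misses every integer gridline on the y-axis.
Finally, these observations pin down the coefficients.

x^2 + x*y - y^2 - 3*x - 2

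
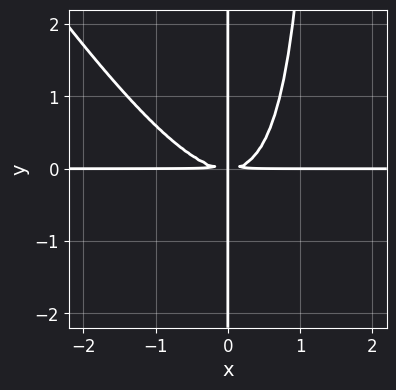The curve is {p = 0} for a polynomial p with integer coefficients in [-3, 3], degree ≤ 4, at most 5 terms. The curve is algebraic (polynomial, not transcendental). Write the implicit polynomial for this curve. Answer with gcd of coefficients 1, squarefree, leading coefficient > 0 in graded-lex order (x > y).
First, deg p = 4. A generic line meets the curve in up to 4 points.
Next, against the integer gridlines: every point of the y-axis in the box is on the curve; every point of the x-axis in the box is on the curve.
Finally, assembling these constraints gives the stated polynomial.

3*x^3*y + 2*x^2*y^2 - 3*x*y^2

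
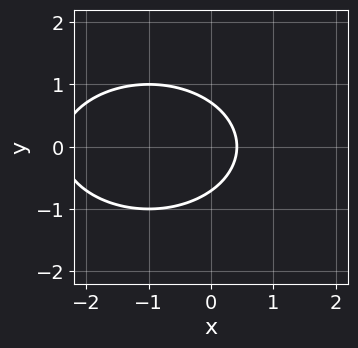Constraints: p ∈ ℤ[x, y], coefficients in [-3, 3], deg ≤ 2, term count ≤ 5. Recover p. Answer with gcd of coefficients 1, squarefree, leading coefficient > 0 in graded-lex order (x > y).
Degree: the shape is more complex than any degree-1 curve, so deg p = 2.
Symmetries: it's symmetric under y → −y, forcing even powers of y.
Matching integer coefficients to the picture gives p.

x^2 + 2*y^2 + 2*x - 1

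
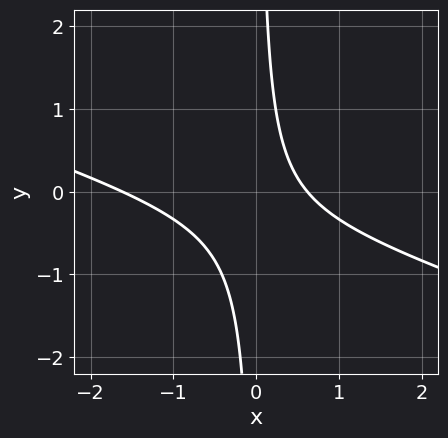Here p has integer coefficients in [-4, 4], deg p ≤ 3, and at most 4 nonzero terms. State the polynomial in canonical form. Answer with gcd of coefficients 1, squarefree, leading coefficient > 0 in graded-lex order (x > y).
The degree is 2 — no degree-1 curve has this shape.
Reading off the gridlines: it misses every integer gridline on the y-axis.
Together with the visible shape, these determine p as stated.

x^2 + 3*x*y + x - 1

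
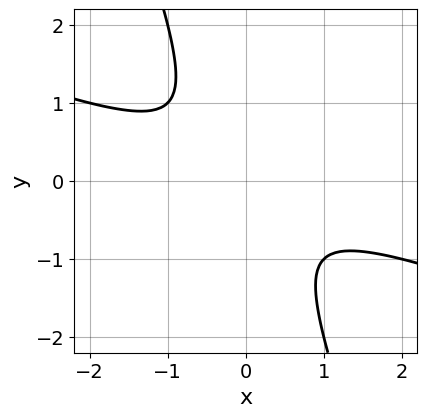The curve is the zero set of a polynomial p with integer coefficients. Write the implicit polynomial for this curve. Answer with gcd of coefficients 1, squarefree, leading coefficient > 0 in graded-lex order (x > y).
The degree is 2 — no degree-1 curve has this shape.
Checking where it meets the axes: the curve avoids every integer y-axis point in the box; it misses every integer gridline on the x-axis.
The integer polynomial consistent with all of this is the stated p.

x^2 + 3*x*y + y^2 + 1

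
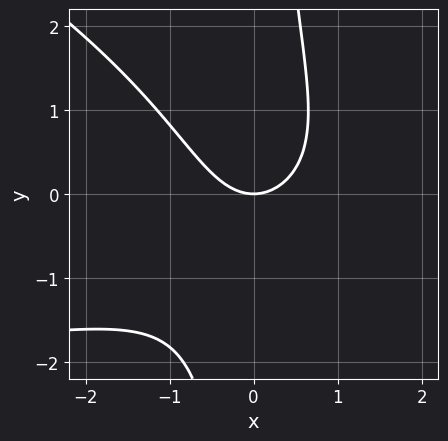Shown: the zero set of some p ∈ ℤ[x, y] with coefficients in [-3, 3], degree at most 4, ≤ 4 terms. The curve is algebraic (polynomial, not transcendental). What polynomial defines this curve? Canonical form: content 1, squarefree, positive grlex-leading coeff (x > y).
x^2*y + 2*x*y^2 + 3*x^2 - 3*y

First, deg p = 3. The shape is more complex than any degree-2 curve.
Next, checking where it meets the axes: it crosses the y-axis at the gridline y = 0; it meets the x-axis at x = 0 (among the integer gridlines).
Finally, assembling these constraints gives the stated polynomial.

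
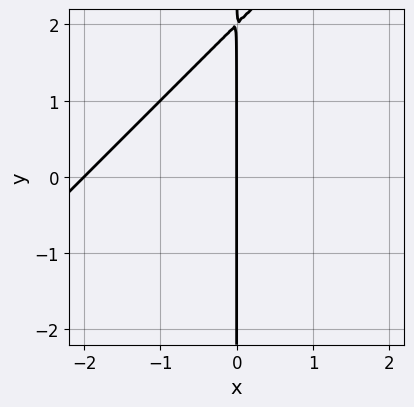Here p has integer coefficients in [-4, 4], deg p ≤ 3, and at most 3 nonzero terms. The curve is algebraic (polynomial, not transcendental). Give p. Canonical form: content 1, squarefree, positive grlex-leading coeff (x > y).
x^2 - x*y + 2*x

Degree: no degree-1 curve has this shape, so deg p = 2.
From the visible intercepts: among the integer gridlines, it crosses the x-axis at x ∈ {-2, 0}; every point of the y-axis in the box is on the curve.
These observations pin down the coefficients.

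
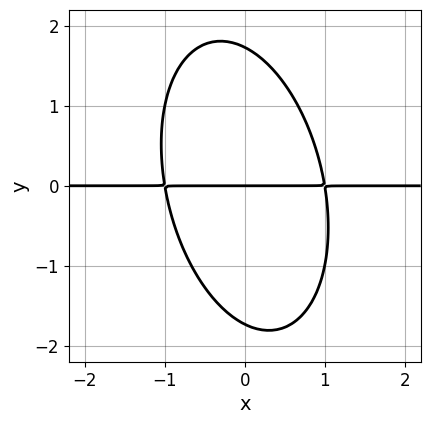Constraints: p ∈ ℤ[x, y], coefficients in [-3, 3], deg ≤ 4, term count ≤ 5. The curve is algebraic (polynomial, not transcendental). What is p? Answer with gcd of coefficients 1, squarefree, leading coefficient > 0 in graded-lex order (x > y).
3*x^2*y + x*y^2 + y^3 - 3*y

(a) Degree: no degree-2 curve has this shape, so deg p = 3.
(b) Observable constraints: the visible x-axis segment lies entirely on the curve; it meets the y-axis at y = 0 (among the integer gridlines).
(c) Putting this together gives p.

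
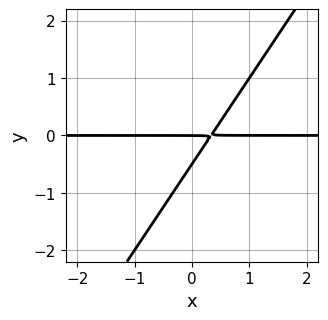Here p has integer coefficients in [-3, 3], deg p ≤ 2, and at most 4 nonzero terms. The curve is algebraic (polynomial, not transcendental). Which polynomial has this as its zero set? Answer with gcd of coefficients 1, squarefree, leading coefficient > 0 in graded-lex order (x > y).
3*x*y - 2*y^2 - y

(a) Degree: no degree-1 curve has this shape, so deg p = 2.
(b) Against the integer gridlines: the visible x-axis segment lies entirely on the curve; it meets the y-axis at y = 0 (among the integer gridlines).
(c) Solving for integer coefficients yields p as stated.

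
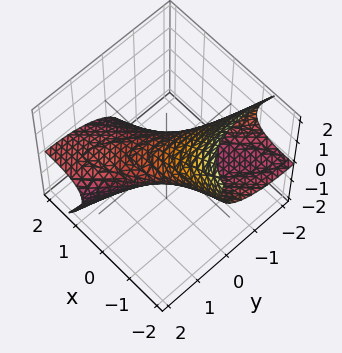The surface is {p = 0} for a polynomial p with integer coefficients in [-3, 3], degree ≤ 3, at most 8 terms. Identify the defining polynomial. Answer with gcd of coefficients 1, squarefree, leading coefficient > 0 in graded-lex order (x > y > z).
First, degree: a generic line meets the surface in up to 2 points, so deg p = 2.
Then, observable constraints: the y-axis gridline crossings are at y ∈ {-1, 1}; the x-axis gridline crossings are at x ∈ {-1, 1}.
Finally, assembling these constraints gives the stated polynomial.

x^2 - 2*x*y + 3*x*z + y^2 + 2*z^2 - 1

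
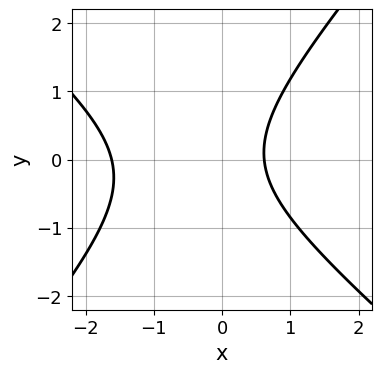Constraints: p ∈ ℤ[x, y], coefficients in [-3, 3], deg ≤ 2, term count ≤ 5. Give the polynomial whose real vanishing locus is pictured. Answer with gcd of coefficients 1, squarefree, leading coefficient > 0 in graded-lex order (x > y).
3*x^2 + x*y - 3*y^2 + 3*x - 3

First, degree: the shape is more complex than any degree-1 curve, so deg p = 2.
Then, from the axis intercepts and sections: the curve avoids every integer y-axis point in the box.
Finally, fitting integer coefficients to these (and the overall shape) gives p.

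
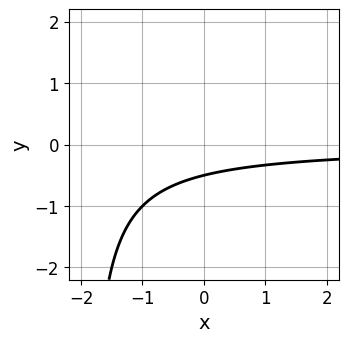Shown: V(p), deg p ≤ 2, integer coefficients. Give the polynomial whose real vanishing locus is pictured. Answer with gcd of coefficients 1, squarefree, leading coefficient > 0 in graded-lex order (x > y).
(a) Degree: the shape is more complex than any degree-1 curve, so deg p = 2.
(b) Reading off the gridlines: the curve avoids every integer x-axis point in the box.
(c) Solving for integer coefficients yields p as stated.

x*y + 2*y + 1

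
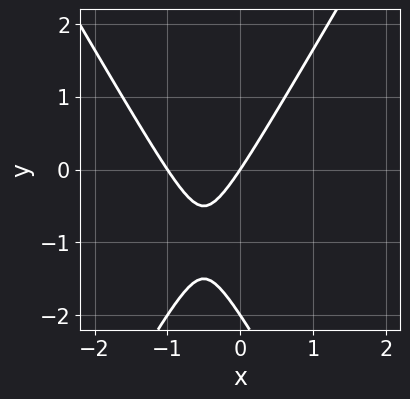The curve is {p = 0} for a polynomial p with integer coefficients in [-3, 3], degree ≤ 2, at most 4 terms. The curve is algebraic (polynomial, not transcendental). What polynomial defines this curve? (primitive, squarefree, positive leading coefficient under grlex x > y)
1. deg p = 2. The shape is more complex than any degree-1 curve.
2. Checking where it meets the axes: among the integer gridlines, it crosses the x-axis at x ∈ {-1, 0}; the y-axis gridline crossings are at y ∈ {-2, 0}.
3. The integer polynomial consistent with all of this is the stated p.

3*x^2 - y^2 + 3*x - 2*y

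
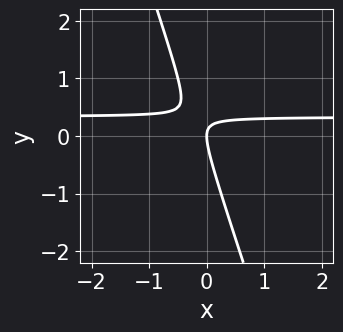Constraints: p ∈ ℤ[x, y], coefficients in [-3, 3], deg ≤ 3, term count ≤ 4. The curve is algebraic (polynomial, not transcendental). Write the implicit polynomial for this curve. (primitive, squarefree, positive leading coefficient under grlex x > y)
(a) Degree: the shape is more complex than any degree-1 curve, so deg p = 2.
(b) Reading off the gridlines: it meets the x-axis at x = 0 (among the integer gridlines); one y-axis crossing is at y = 0.
(c) Assembling these constraints gives the stated polynomial.

3*x*y + y^2 - x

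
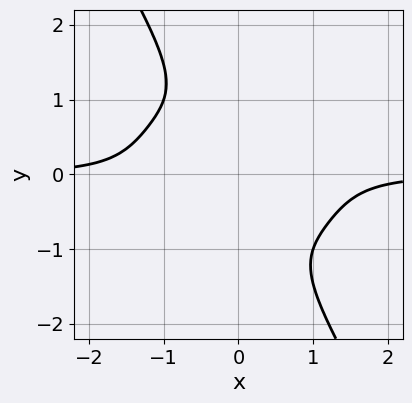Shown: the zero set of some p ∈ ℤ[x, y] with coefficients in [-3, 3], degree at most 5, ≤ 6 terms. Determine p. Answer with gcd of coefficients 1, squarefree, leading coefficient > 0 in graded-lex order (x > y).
1. Degree: no degree-3 curve has this shape, so deg p = 4.
2. Checking where it meets the axes: it misses every integer gridline on the y-axis; it misses every integer gridline on the x-axis.
3. These observations pin down the coefficients.

x^3*y + x^2*y^2 + 2*x*y^3 + y^4 + 1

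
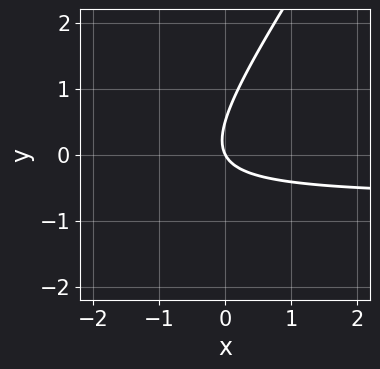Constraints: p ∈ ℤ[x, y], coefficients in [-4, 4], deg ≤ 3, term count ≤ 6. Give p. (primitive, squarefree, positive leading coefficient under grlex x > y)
First, deg p = 2. The shape is more complex than any degree-1 curve.
Next, observable constraints: one x-axis crossing is at x = 0; one y-axis crossing is at y = 0.
Finally, assembling these constraints gives the stated polynomial.

3*x*y - 2*y^2 + 2*x + y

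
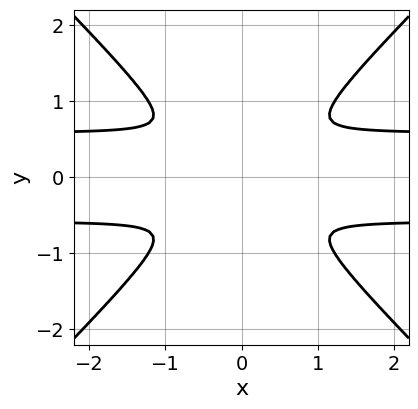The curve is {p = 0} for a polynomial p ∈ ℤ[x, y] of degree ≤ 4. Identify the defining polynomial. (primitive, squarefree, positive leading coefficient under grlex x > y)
First, the degree is 4 — a generic line meets the curve in up to 4 points.
Then, symmetries: the x ↦ −x reflection is a symmetry, so x appears only in even powers; mirror symmetry y ↦ −y ⇒ only even powers of y.
Finally, solving for integer coefficients yields p as stated.

3*x^2*y^2 - 3*y^4 - x^2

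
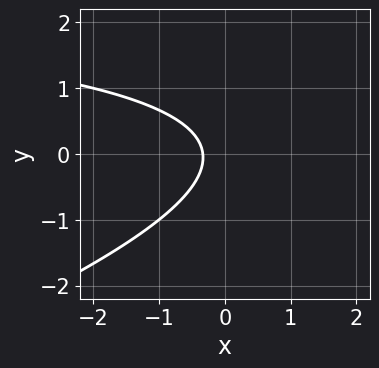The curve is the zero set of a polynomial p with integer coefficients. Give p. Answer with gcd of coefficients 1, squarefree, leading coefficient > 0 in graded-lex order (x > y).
x*y - 3*y^2 - 3*x - 1

Degree: a generic line meets the curve in up to 2 points, so deg p = 2.
Reading off the gridlines: it misses every integer gridline on the y-axis.
Together with the visible shape, these determine p as stated.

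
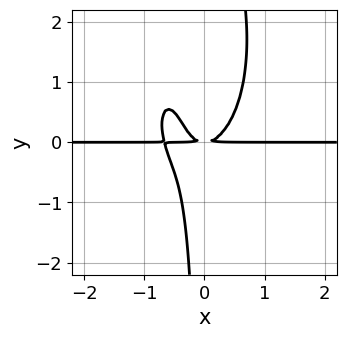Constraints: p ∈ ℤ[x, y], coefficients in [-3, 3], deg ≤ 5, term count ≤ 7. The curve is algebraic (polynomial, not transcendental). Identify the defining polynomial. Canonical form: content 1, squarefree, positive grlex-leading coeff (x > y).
3*x^3*y + x*y^3 + 2*x^2*y - 2*x*y^2 - y^2

1. deg p = 4. No degree-3 curve has this shape.
2. Against the integer gridlines: every point of the x-axis in the box is on the curve.
3. Matching integer coefficients to the picture gives p.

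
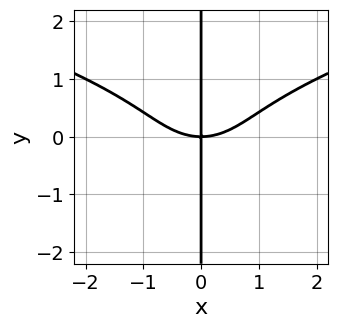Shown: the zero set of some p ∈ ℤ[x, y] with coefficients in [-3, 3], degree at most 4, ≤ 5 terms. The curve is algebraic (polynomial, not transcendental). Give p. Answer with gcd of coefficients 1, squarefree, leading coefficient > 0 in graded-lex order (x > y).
2*x*y^3 - x^3 + 2*x*y

(a) The degree is 4 — no degree-3 curve has this shape.
(b) From the visible intercepts: the visible y-axis segment lies entirely on the curve; it meets the x-axis at x = 0 (among the integer gridlines).
(c) The integer polynomial consistent with all of this is the stated p.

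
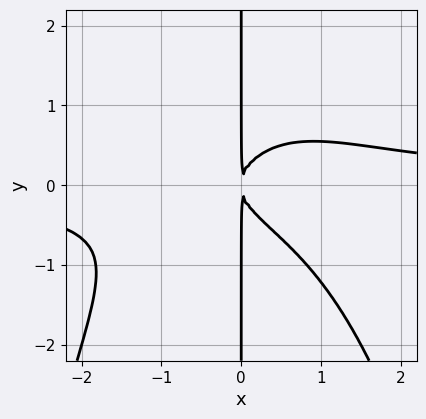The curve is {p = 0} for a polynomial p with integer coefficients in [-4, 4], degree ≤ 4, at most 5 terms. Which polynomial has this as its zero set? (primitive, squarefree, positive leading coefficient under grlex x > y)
1. Degree: no degree-3 curve has this shape, so deg p = 4.
2. Checking where it meets the axes: every point of the y-axis in the box is on the curve.
3. Together with the visible shape, these determine p as stated.

2*x^3*y + 3*x*y^2 - 2*x^2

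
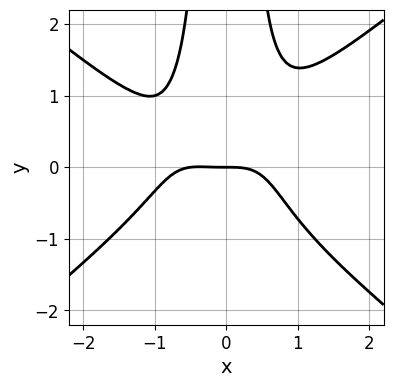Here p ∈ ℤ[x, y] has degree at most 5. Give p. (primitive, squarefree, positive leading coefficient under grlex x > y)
First, deg p = 4. No degree-3 curve has this shape.
Then, from the axis intercepts and sections: it crosses the y-axis at the gridline y = 0; it crosses the x-axis at the gridline x = 0.
Finally, together with the visible shape, these determine p as stated.

2*x^4 - 3*x^2*y^2 + x^3 + 2*y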